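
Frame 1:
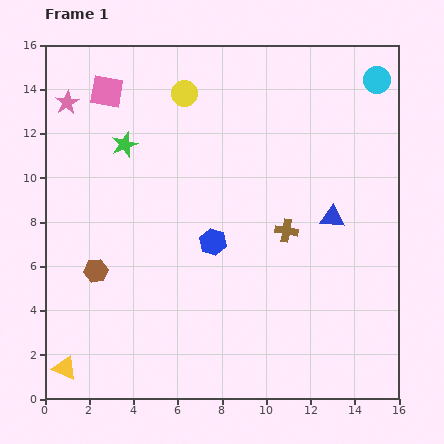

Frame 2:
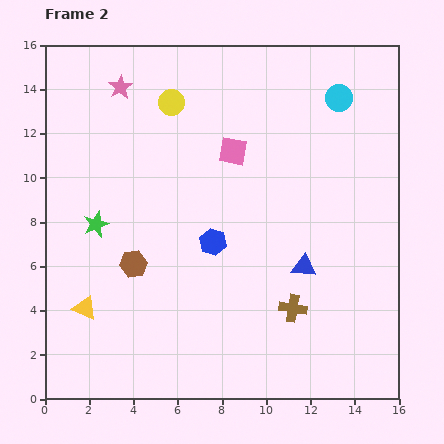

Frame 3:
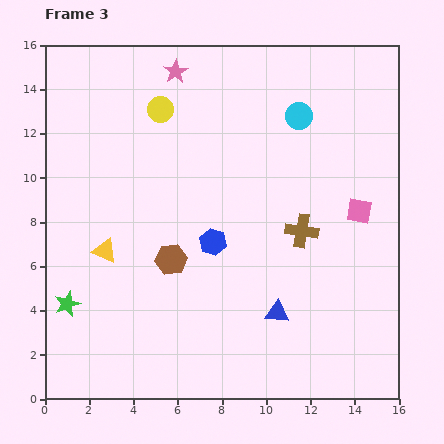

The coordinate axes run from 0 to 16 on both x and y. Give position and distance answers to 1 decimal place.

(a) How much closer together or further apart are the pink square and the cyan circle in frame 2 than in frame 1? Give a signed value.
-6.8

Distance in frame 1: 12.2. Distance in frame 2: 5.4.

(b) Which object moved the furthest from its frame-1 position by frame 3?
the pink square

(moved 12.6; next 7.7)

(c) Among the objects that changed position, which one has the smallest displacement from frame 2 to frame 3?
the yellow circle

(moved 0.6)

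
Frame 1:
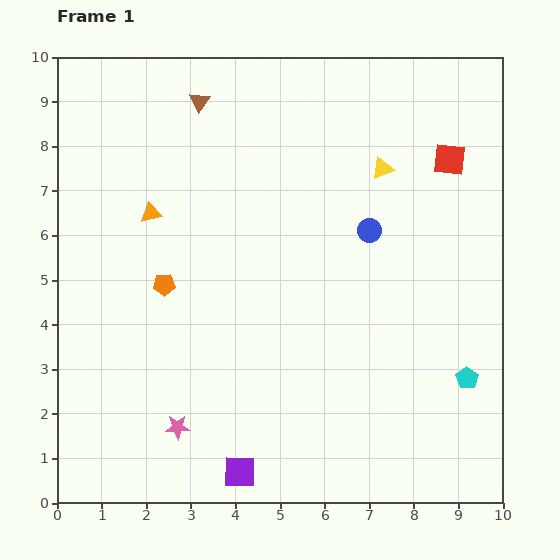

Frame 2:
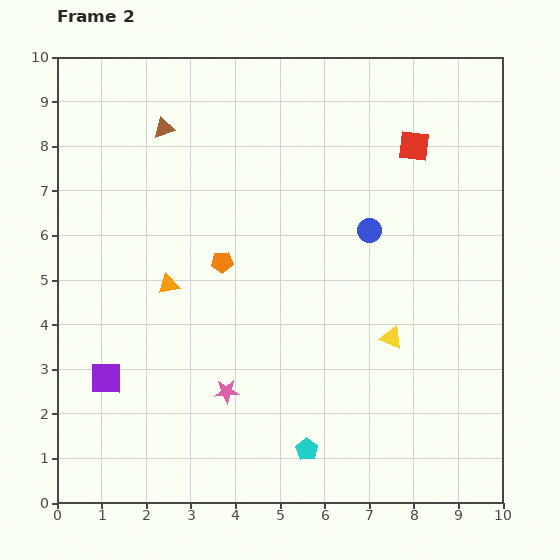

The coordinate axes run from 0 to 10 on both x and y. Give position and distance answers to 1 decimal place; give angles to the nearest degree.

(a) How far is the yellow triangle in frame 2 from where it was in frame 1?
3.8

The yellow triangle moved from (7.3, 7.5) to (7.5, 3.7), a distance of √(0.2² + 3.8²) ≈ 3.8.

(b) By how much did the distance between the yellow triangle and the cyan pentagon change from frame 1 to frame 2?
-2.0

Distance in frame 1: 5.1. Distance in frame 2: 3.1.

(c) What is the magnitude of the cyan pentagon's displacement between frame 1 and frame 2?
3.9

The cyan pentagon moved from (9.2, 2.8) to (5.6, 1.2), a distance of √(3.6² + 1.6²) ≈ 3.9.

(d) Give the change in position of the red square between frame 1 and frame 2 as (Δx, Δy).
(-0.8, 0.3)

The red square was at (8.8, 7.7) in frame 1 and (8.0, 8.0) in frame 2.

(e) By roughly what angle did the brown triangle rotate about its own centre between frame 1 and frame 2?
38° clockwise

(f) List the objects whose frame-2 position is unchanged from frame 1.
the blue circle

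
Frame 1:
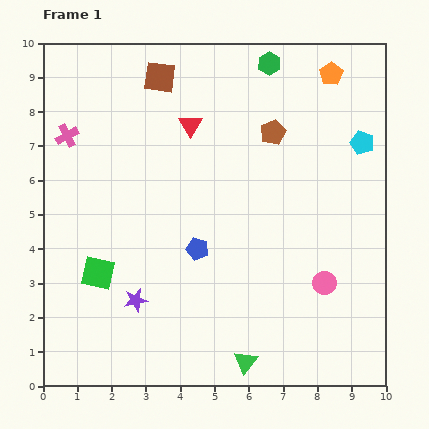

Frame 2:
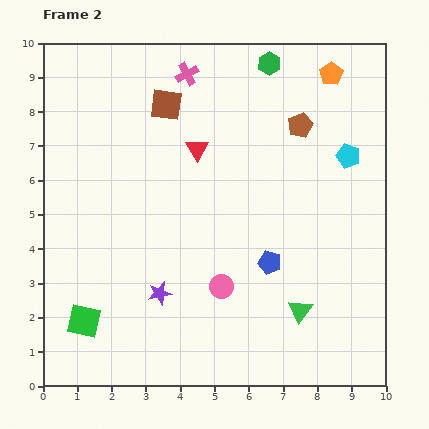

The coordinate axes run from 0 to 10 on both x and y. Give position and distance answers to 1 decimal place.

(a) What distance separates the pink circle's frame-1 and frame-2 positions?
3.0

The pink circle moved from (8.2, 3.0) to (5.2, 2.9), a distance of √(3.0² + 0.1²) ≈ 3.0.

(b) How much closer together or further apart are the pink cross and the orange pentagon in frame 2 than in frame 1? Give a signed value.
-3.7

Distance in frame 1: 7.9. Distance in frame 2: 4.2.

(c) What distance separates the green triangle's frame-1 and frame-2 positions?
2.2

The green triangle moved from (5.9, 0.7) to (7.5, 2.2), a distance of √(1.6² + 1.5²) ≈ 2.2.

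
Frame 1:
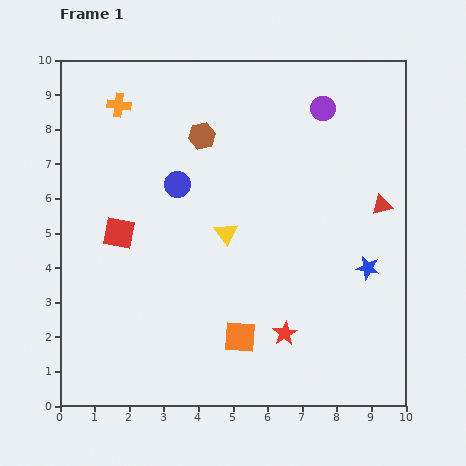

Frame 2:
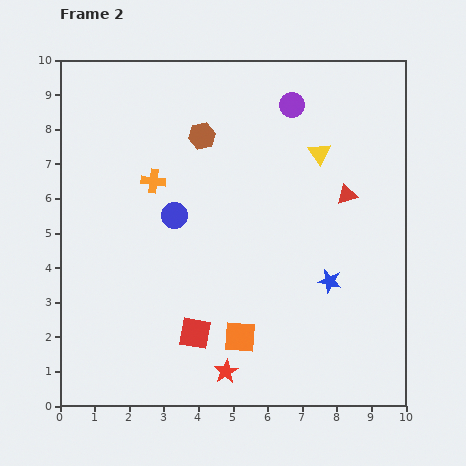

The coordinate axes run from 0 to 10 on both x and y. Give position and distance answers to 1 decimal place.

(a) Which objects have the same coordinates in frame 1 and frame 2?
the orange square, the brown hexagon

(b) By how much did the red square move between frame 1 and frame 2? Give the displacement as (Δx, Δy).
(2.2, -2.9)

The red square was at (1.7, 5.0) in frame 1 and (3.9, 2.1) in frame 2.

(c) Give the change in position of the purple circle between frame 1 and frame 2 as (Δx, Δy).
(-0.9, 0.1)

The purple circle was at (7.6, 8.6) in frame 1 and (6.7, 8.7) in frame 2.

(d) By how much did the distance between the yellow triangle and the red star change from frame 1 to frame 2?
+3.5

Distance in frame 1: 3.4. Distance in frame 2: 6.9.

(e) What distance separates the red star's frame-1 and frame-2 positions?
2.0

The red star moved from (6.5, 2.1) to (4.8, 1.0), a distance of √(1.7² + 1.1²) ≈ 2.0.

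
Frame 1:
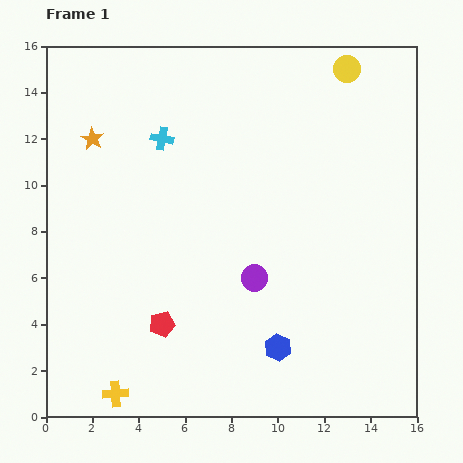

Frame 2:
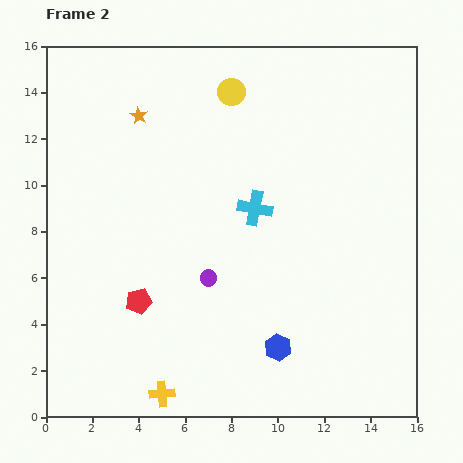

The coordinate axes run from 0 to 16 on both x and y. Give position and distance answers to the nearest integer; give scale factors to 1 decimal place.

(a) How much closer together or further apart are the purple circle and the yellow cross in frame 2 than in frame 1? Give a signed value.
-3

Distance in frame 1: 8. Distance in frame 2: 5.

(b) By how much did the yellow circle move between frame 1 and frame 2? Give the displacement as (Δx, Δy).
(-5, -1)

The yellow circle was at (13, 15) in frame 1 and (8, 14) in frame 2.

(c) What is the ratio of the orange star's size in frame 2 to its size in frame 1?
0.8×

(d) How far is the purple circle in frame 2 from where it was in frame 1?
2

The purple circle moved from (9, 6) to (7, 6), a distance of √(2² + 0²) ≈ 2.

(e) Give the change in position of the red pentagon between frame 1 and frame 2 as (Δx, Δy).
(-1, 1)

The red pentagon was at (5, 4) in frame 1 and (4, 5) in frame 2.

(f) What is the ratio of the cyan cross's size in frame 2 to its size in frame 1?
1.5×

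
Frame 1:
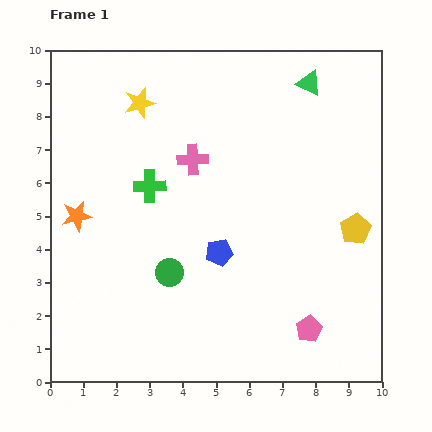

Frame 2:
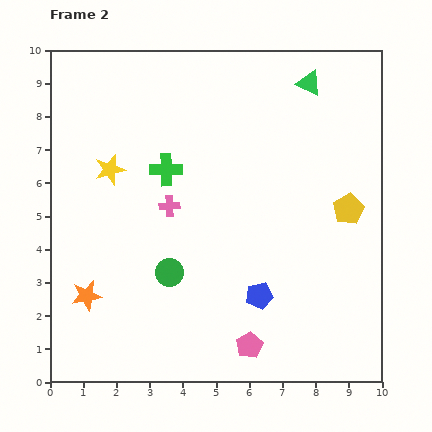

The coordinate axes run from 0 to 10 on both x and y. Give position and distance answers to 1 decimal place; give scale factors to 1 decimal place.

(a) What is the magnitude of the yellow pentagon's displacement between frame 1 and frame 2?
0.6

The yellow pentagon moved from (9.2, 4.6) to (9.0, 5.2), a distance of √(0.2² + 0.6²) ≈ 0.6.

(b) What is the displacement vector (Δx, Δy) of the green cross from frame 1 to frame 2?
(0.5, 0.5)

The green cross was at (3.0, 5.9) in frame 1 and (3.5, 6.4) in frame 2.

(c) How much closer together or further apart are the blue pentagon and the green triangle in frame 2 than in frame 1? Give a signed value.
+0.8

Distance in frame 1: 5.8. Distance in frame 2: 6.6.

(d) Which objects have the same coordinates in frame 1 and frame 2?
the green triangle, the green circle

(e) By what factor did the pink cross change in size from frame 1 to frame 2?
0.7×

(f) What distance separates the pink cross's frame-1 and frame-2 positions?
1.6

The pink cross moved from (4.3, 6.7) to (3.6, 5.3), a distance of √(0.7² + 1.4²) ≈ 1.6.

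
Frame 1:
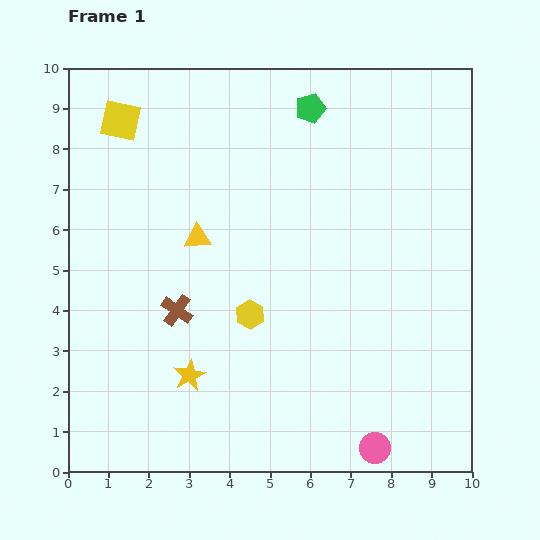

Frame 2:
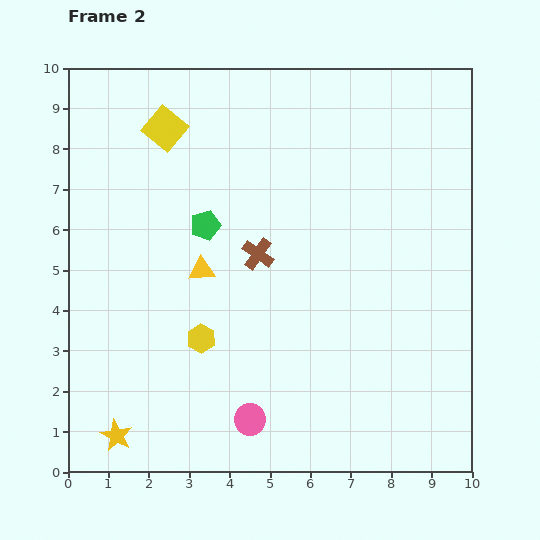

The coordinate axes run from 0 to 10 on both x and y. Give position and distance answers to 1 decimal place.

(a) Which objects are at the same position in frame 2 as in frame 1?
none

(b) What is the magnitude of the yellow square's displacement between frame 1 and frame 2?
1.1

The yellow square moved from (1.3, 8.7) to (2.4, 8.5), a distance of √(1.1² + 0.2²) ≈ 1.1.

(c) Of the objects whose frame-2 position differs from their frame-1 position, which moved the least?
the yellow triangle

(moved 0.8)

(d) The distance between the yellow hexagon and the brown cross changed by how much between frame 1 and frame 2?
+0.7

Distance in frame 1: 1.8. Distance in frame 2: 2.5.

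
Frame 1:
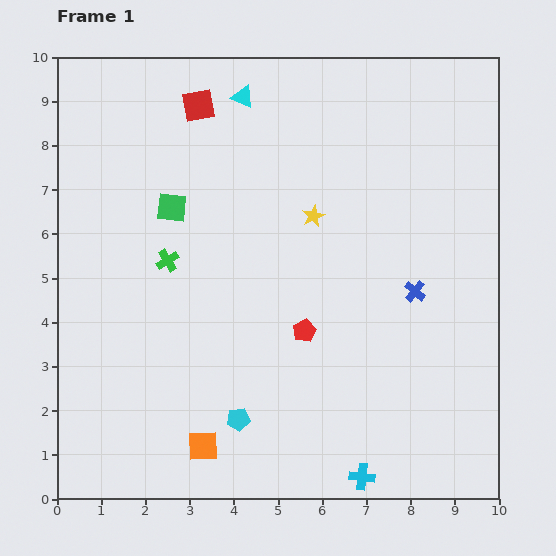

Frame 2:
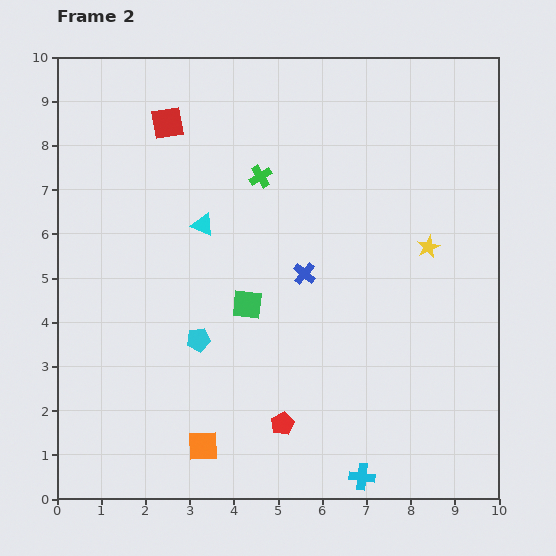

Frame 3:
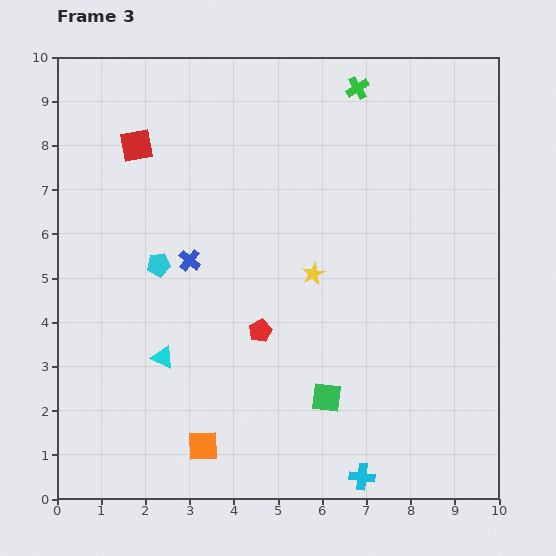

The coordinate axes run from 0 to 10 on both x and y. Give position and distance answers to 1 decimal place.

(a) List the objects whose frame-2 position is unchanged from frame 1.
the orange square, the cyan cross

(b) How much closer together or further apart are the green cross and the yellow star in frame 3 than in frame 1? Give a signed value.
+0.9

Distance in frame 1: 3.4. Distance in frame 3: 4.3.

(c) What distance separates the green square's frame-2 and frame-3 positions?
2.8

The green square moved from (4.3, 4.4) to (6.1, 2.3), a distance of √(1.8² + 2.1²) ≈ 2.8.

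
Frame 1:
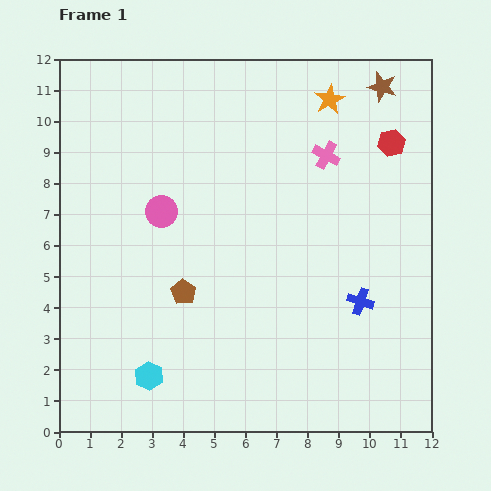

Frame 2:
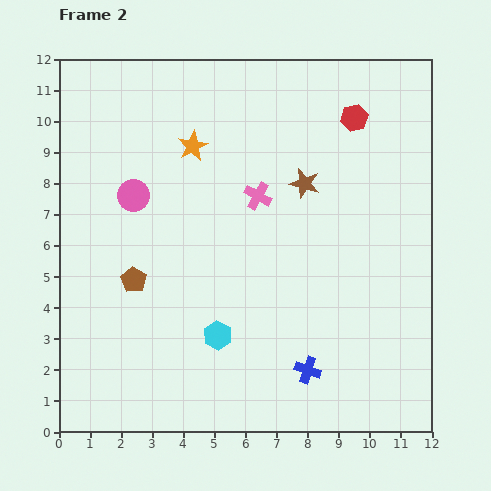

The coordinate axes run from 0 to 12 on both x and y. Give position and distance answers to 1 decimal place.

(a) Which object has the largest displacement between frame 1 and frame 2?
the orange star

(moved 4.6; next 4.0)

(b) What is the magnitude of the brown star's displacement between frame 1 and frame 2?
4.0

The brown star moved from (10.4, 11.1) to (7.9, 8.0), a distance of √(2.5² + 3.1²) ≈ 4.0.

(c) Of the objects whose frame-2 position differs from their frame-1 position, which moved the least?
the pink circle

(moved 1.0)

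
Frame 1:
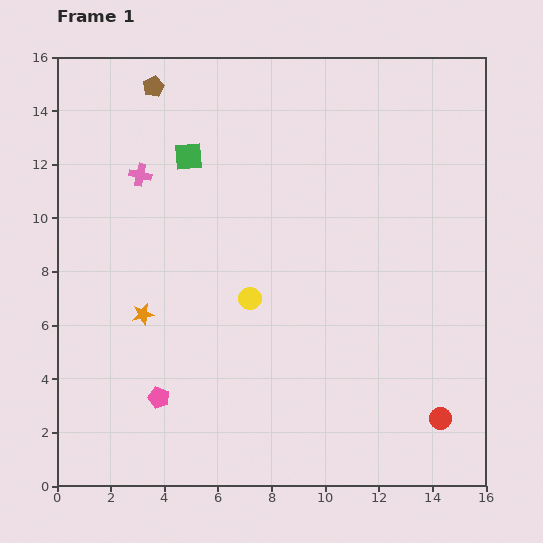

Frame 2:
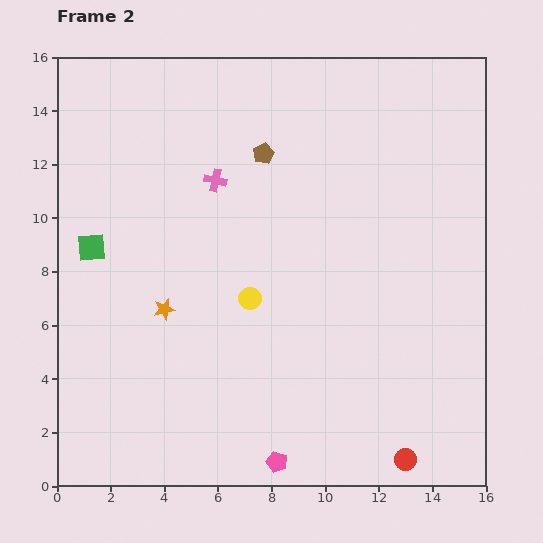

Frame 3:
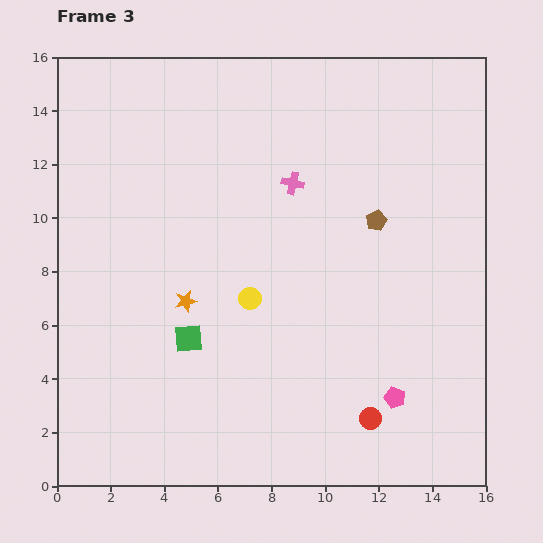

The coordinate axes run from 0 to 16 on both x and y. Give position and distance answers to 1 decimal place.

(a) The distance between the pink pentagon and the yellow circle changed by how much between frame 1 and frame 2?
+1.2

Distance in frame 1: 5.0. Distance in frame 2: 6.2.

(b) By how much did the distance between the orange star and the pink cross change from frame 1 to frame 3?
+0.7

Distance in frame 1: 5.2. Distance in frame 3: 5.9.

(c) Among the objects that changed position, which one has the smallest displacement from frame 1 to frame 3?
the orange star

(moved 1.7)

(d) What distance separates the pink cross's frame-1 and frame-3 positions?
5.7

The pink cross moved from (3.1, 11.6) to (8.8, 11.3), a distance of √(5.7² + 0.3²) ≈ 5.7.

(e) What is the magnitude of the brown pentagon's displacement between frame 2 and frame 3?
4.9

The brown pentagon moved from (7.7, 12.4) to (11.9, 9.9), a distance of √(4.2² + 2.5²) ≈ 4.9.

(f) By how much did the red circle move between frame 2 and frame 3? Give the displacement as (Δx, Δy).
(-1.3, 1.5)

The red circle was at (13.0, 1.0) in frame 2 and (11.7, 2.5) in frame 3.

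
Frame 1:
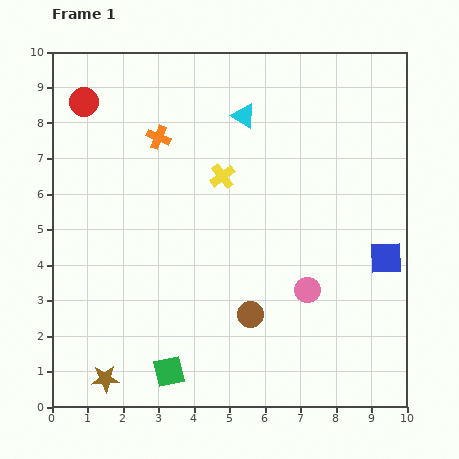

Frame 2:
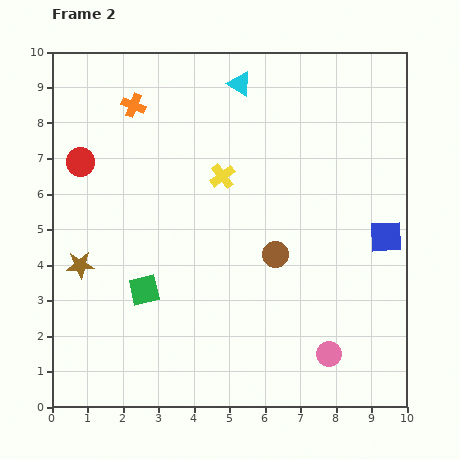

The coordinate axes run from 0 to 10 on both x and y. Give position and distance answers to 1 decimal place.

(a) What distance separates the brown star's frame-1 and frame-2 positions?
3.3

The brown star moved from (1.5, 0.8) to (0.8, 4.0), a distance of √(0.7² + 3.2²) ≈ 3.3.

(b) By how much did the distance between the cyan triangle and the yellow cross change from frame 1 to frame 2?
+0.8

Distance in frame 1: 1.8. Distance in frame 2: 2.6.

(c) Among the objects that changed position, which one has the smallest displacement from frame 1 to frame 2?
the blue square

(moved 0.6)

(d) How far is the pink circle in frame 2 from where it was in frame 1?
1.9

The pink circle moved from (7.2, 3.3) to (7.8, 1.5), a distance of √(0.6² + 1.8²) ≈ 1.9.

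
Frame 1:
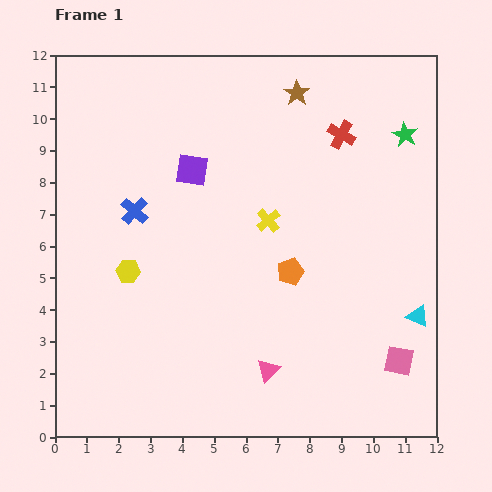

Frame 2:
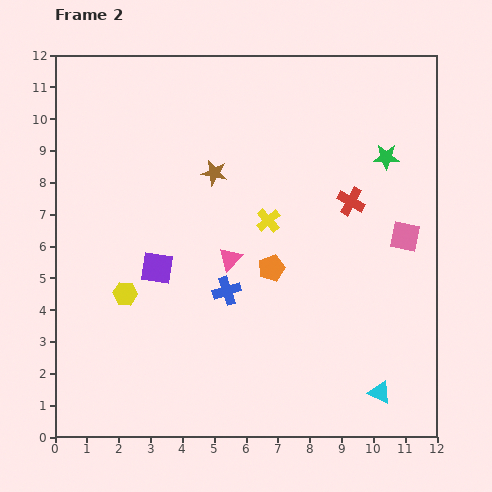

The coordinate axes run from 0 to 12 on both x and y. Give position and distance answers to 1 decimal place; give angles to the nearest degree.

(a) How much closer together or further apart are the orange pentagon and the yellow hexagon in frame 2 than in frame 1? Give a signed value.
-0.4

Distance in frame 1: 5.1. Distance in frame 2: 4.7.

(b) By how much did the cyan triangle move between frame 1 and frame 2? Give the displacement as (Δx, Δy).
(-1.2, -2.4)

The cyan triangle was at (11.4, 3.8) in frame 1 and (10.2, 1.4) in frame 2.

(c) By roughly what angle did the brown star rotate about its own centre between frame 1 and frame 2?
25° counter-clockwise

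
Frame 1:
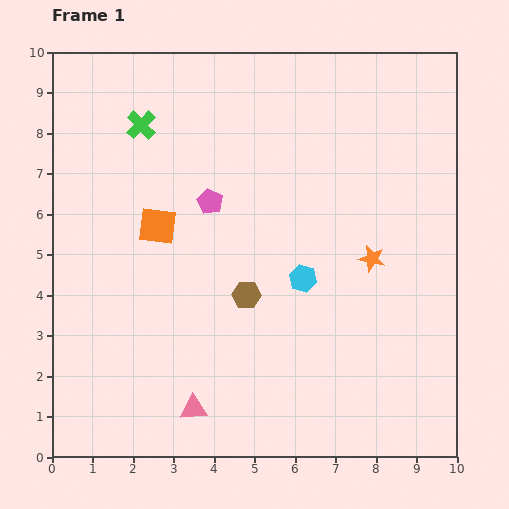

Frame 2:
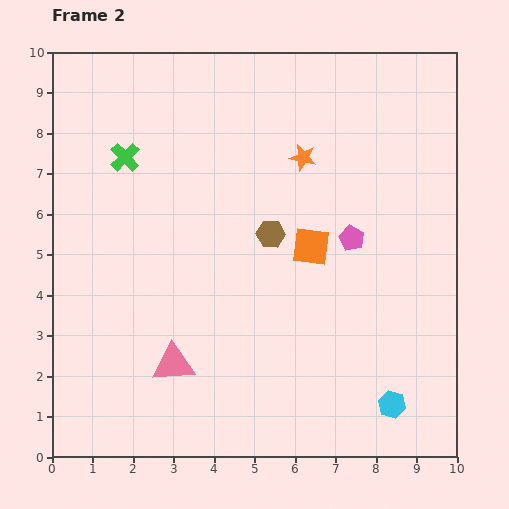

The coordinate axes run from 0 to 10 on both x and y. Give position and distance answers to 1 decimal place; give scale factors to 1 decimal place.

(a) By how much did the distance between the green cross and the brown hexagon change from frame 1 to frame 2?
-0.8

Distance in frame 1: 4.9. Distance in frame 2: 4.1.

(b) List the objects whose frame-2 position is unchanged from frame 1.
none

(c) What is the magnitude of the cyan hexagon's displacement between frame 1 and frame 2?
3.8

The cyan hexagon moved from (6.2, 4.4) to (8.4, 1.3), a distance of √(2.2² + 3.1²) ≈ 3.8.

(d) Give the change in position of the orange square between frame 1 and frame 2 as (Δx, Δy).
(3.8, -0.5)

The orange square was at (2.6, 5.7) in frame 1 and (6.4, 5.2) in frame 2.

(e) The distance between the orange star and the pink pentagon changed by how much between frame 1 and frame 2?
-1.9

Distance in frame 1: 4.2. Distance in frame 2: 2.3.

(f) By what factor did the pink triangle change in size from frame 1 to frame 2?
1.6×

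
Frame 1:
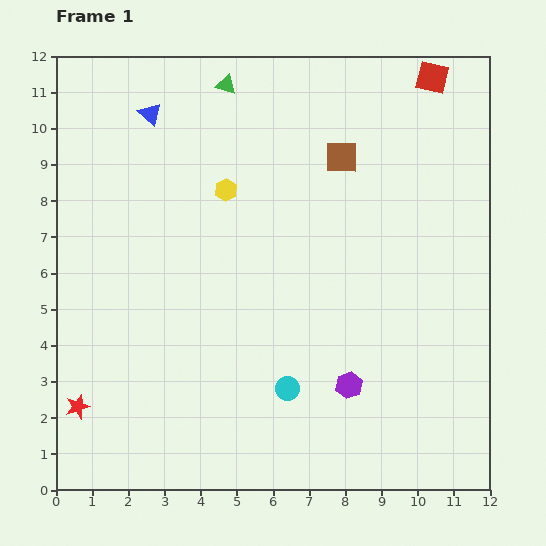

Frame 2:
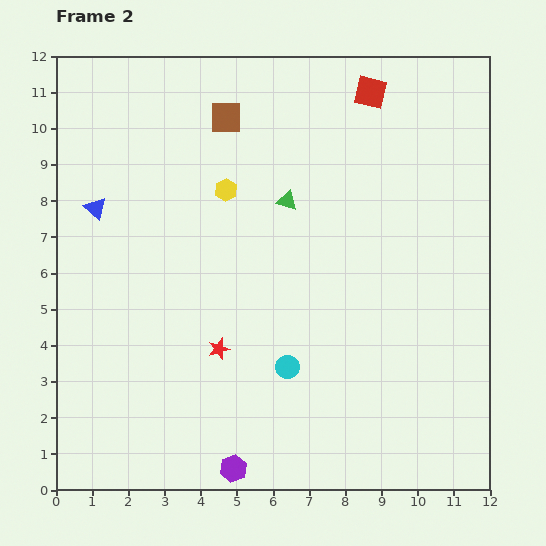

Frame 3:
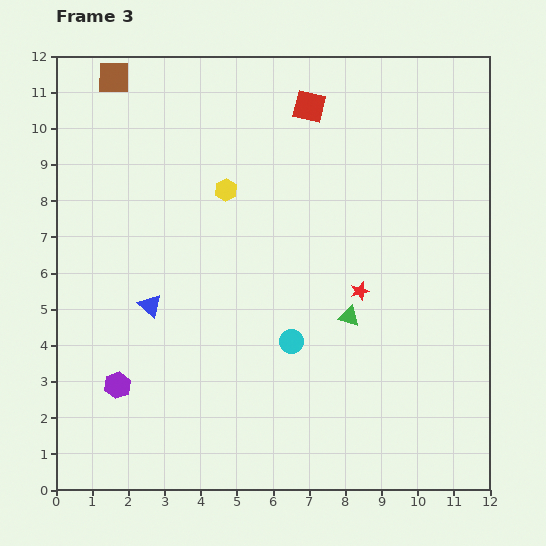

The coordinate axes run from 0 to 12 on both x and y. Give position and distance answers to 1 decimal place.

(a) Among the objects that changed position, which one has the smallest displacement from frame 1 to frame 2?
the cyan circle

(moved 0.6)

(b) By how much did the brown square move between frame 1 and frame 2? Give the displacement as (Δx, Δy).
(-3.2, 1.1)

The brown square was at (7.9, 9.2) in frame 1 and (4.7, 10.3) in frame 2.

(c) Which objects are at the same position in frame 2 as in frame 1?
the yellow hexagon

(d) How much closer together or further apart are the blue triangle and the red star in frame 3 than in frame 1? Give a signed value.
-2.5

Distance in frame 1: 8.3. Distance in frame 3: 5.8.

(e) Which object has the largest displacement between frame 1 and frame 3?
the red star

(moved 8.4; next 7.2)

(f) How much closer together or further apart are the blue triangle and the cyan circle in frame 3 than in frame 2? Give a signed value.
-2.9

Distance in frame 2: 6.9. Distance in frame 3: 4.0.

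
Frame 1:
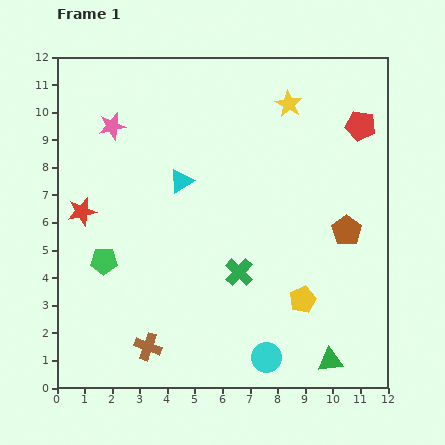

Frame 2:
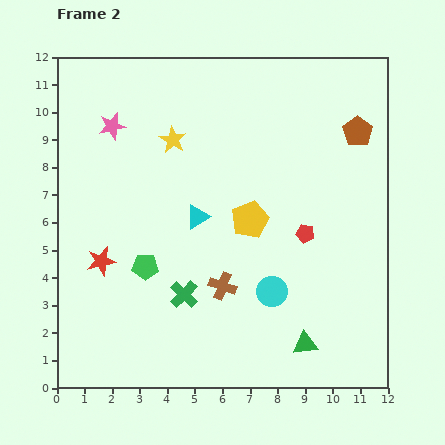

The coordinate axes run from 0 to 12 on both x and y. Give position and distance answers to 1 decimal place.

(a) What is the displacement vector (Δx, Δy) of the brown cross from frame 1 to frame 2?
(2.7, 2.2)

The brown cross was at (3.3, 1.5) in frame 1 and (6.0, 3.7) in frame 2.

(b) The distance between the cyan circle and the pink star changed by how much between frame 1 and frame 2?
-1.8

Distance in frame 1: 10.1. Distance in frame 2: 8.3.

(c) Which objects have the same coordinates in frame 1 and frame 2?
the pink star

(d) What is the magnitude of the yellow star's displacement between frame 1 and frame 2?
4.4

The yellow star moved from (8.4, 10.3) to (4.2, 9.0), a distance of √(4.2² + 1.3²) ≈ 4.4.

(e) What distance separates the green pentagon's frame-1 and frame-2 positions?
1.5

The green pentagon moved from (1.7, 4.6) to (3.2, 4.4), a distance of √(1.5² + 0.2²) ≈ 1.5.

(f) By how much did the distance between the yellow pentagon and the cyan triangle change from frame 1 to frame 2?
-4.3

Distance in frame 1: 6.2. Distance in frame 2: 1.9.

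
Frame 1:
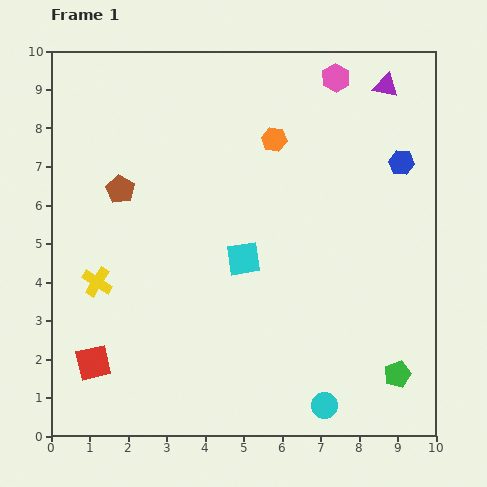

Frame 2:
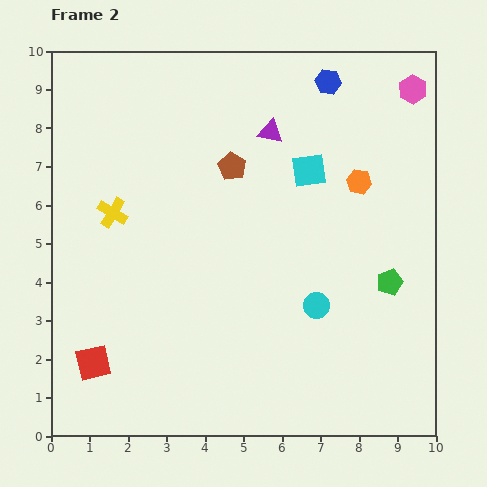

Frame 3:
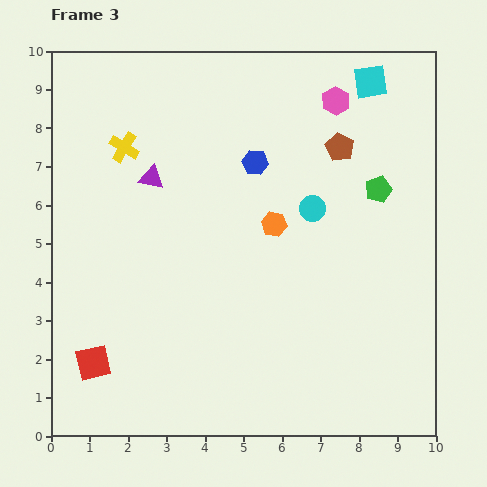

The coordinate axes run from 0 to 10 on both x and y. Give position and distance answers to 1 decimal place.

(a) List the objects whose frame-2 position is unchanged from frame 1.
the red square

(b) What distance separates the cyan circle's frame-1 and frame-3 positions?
5.1

The cyan circle moved from (7.1, 0.8) to (6.8, 5.9), a distance of √(0.3² + 5.1²) ≈ 5.1.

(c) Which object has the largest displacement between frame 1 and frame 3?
the purple triangle

(moved 6.6; next 5.8)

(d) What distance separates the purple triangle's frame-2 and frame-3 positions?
3.3

The purple triangle moved from (5.7, 7.9) to (2.6, 6.7), a distance of √(3.1² + 1.2²) ≈ 3.3.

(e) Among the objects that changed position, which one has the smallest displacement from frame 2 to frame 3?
the yellow cross

(moved 1.7)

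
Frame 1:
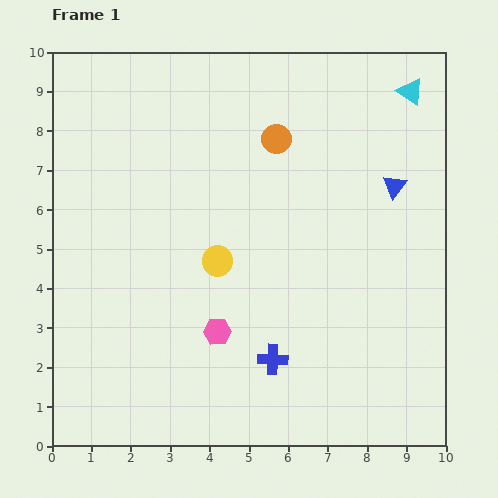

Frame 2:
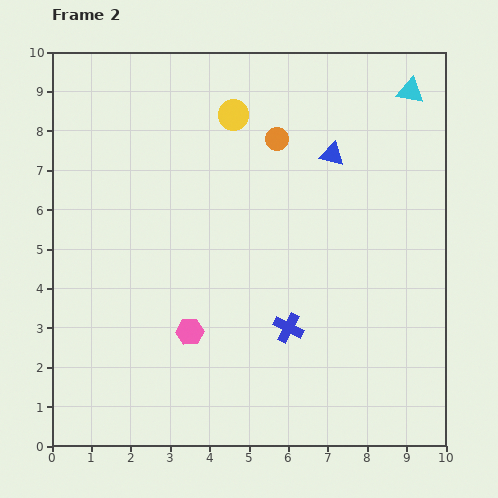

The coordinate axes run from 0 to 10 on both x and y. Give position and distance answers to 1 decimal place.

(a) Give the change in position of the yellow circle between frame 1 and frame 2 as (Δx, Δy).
(0.4, 3.7)

The yellow circle was at (4.2, 4.7) in frame 1 and (4.6, 8.4) in frame 2.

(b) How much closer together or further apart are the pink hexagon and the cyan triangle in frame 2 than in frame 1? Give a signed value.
+0.5

Distance in frame 1: 7.8. Distance in frame 2: 8.3.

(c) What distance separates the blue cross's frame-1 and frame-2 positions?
0.9

The blue cross moved from (5.6, 2.2) to (6.0, 3.0), a distance of √(0.4² + 0.8²) ≈ 0.9.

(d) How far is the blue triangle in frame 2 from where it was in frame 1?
1.8

The blue triangle moved from (8.7, 6.6) to (7.1, 7.4), a distance of √(1.6² + 0.8²) ≈ 1.8.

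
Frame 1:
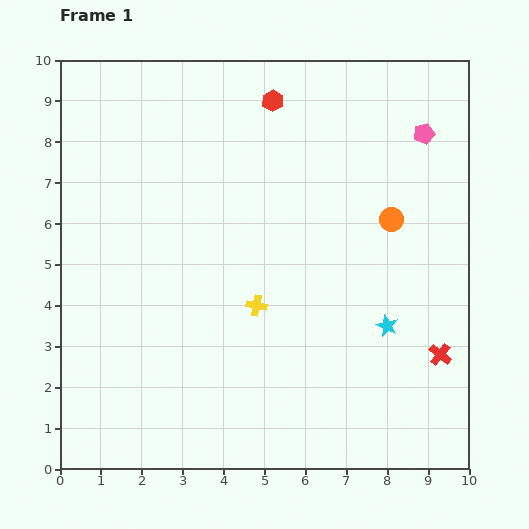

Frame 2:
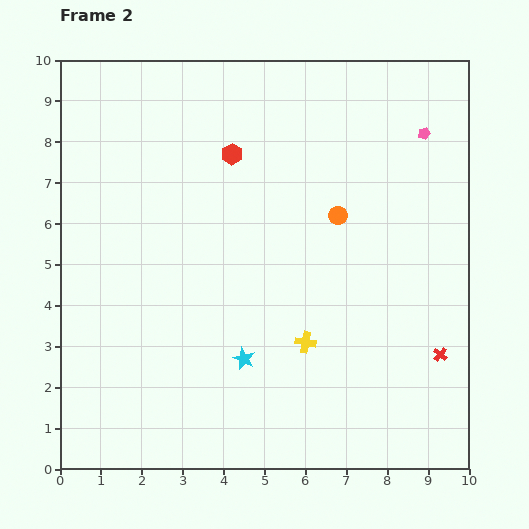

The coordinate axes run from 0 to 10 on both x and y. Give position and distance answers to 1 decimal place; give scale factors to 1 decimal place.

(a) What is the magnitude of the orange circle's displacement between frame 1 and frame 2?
1.3

The orange circle moved from (8.1, 6.1) to (6.8, 6.2), a distance of √(1.3² + 0.1²) ≈ 1.3.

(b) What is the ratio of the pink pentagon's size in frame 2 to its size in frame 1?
0.6×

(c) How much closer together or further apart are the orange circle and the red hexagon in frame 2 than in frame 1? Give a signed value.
-1.1

Distance in frame 1: 4.1. Distance in frame 2: 3.0.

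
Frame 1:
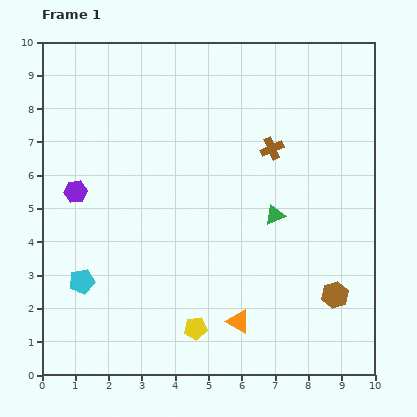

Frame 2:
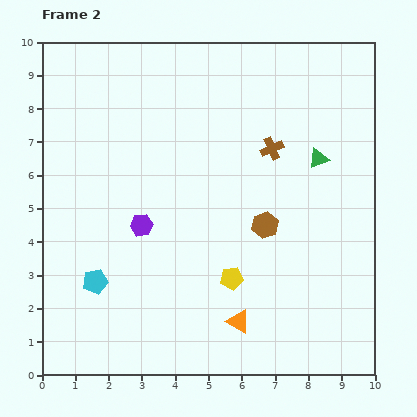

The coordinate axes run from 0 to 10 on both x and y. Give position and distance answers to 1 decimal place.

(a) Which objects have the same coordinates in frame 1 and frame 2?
the brown cross, the orange triangle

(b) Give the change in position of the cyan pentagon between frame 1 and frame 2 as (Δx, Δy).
(0.4, 0.0)

The cyan pentagon was at (1.2, 2.8) in frame 1 and (1.6, 2.8) in frame 2.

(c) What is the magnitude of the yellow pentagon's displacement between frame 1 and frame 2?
1.9

The yellow pentagon moved from (4.6, 1.4) to (5.7, 2.9), a distance of √(1.1² + 1.5²) ≈ 1.9.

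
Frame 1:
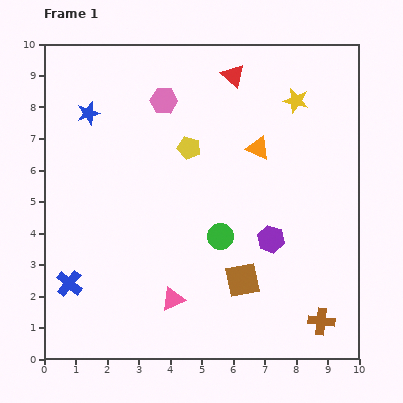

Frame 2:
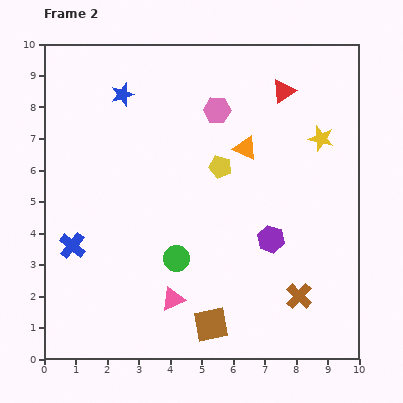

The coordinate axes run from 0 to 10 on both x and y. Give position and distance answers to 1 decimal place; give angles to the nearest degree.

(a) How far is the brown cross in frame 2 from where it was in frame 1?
1.1

The brown cross moved from (8.8, 1.2) to (8.1, 2.0), a distance of √(0.7² + 0.8²) ≈ 1.1.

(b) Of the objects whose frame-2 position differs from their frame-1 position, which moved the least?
the orange triangle

(moved 0.4)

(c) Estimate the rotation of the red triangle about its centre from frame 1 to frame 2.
43° clockwise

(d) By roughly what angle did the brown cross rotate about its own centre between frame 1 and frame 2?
37° clockwise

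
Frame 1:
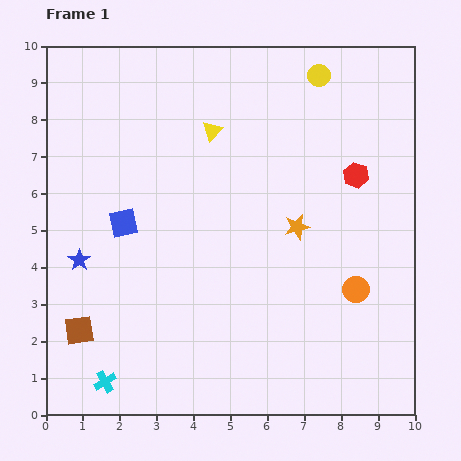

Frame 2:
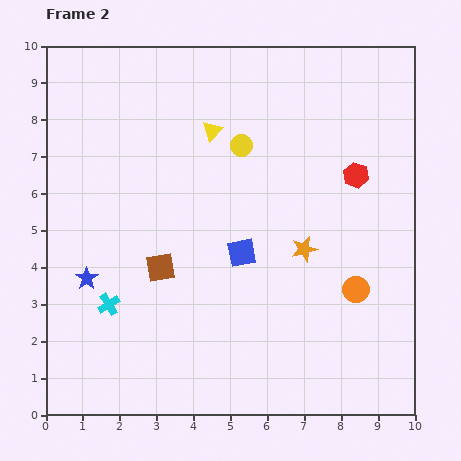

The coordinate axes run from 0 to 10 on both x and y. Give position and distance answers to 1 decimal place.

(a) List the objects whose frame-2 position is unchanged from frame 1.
the yellow triangle, the orange circle, the red hexagon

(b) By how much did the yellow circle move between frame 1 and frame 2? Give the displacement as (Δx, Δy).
(-2.1, -1.9)

The yellow circle was at (7.4, 9.2) in frame 1 and (5.3, 7.3) in frame 2.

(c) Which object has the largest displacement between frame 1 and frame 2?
the blue square

(moved 3.3; next 2.8)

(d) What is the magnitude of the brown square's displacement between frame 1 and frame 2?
2.8

The brown square moved from (0.9, 2.3) to (3.1, 4.0), a distance of √(2.2² + 1.7²) ≈ 2.8.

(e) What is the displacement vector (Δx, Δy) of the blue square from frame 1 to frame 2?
(3.2, -0.8)

The blue square was at (2.1, 5.2) in frame 1 and (5.3, 4.4) in frame 2.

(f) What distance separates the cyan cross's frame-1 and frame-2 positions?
2.1

The cyan cross moved from (1.6, 0.9) to (1.7, 3.0), a distance of √(0.1² + 2.1²) ≈ 2.1.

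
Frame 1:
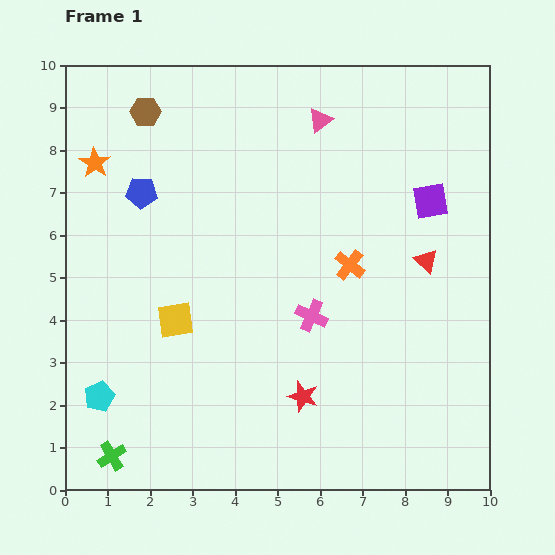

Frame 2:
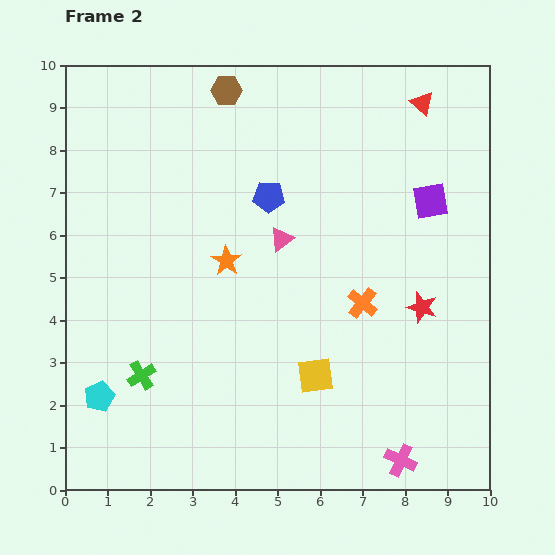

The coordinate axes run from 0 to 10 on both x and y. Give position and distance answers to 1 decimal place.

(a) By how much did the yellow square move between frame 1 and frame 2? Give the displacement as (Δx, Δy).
(3.3, -1.3)

The yellow square was at (2.6, 4.0) in frame 1 and (5.9, 2.7) in frame 2.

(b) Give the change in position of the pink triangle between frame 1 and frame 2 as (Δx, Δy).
(-0.9, -2.8)

The pink triangle was at (6.0, 8.7) in frame 1 and (5.1, 5.9) in frame 2.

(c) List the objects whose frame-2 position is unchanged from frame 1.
the purple square, the cyan pentagon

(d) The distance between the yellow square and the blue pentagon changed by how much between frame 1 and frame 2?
+1.2

Distance in frame 1: 3.1. Distance in frame 2: 4.3.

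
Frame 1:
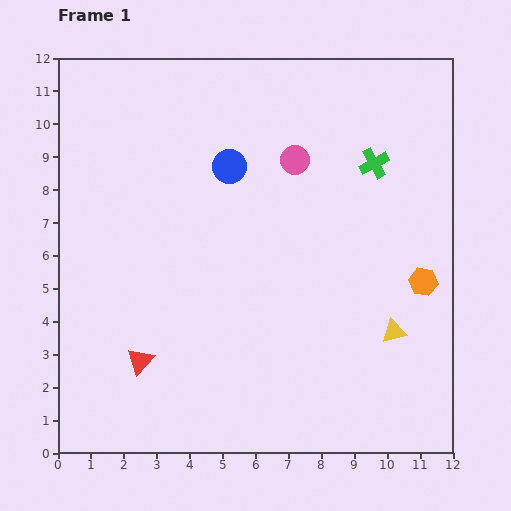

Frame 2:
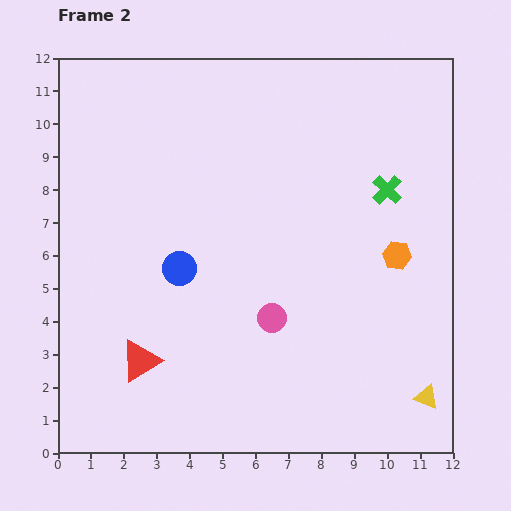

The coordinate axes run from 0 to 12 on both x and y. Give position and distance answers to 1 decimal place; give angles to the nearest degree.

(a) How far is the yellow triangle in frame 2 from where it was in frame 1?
2.2

The yellow triangle moved from (10.2, 3.7) to (11.2, 1.7), a distance of √(1.0² + 2.0²) ≈ 2.2.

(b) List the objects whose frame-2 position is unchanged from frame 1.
the red triangle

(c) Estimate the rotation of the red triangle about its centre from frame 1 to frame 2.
18° clockwise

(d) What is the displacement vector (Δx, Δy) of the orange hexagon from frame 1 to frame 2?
(-0.8, 0.8)

The orange hexagon was at (11.1, 5.2) in frame 1 and (10.3, 6.0) in frame 2.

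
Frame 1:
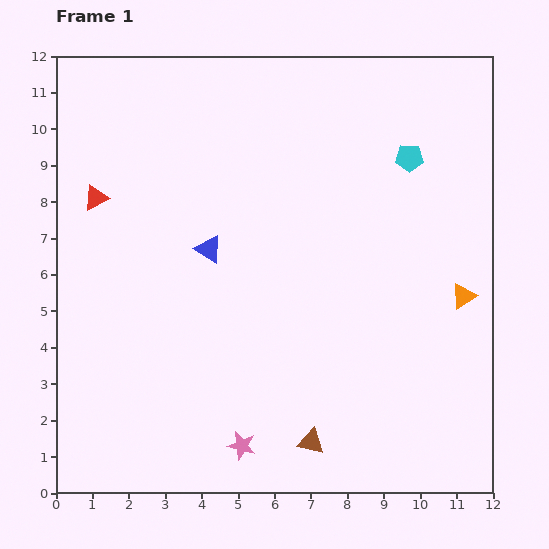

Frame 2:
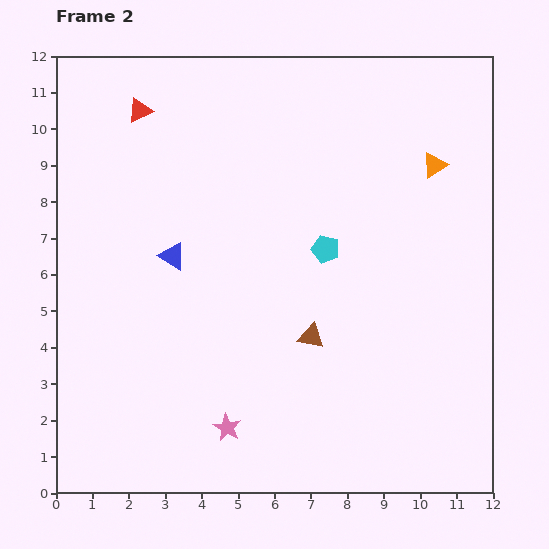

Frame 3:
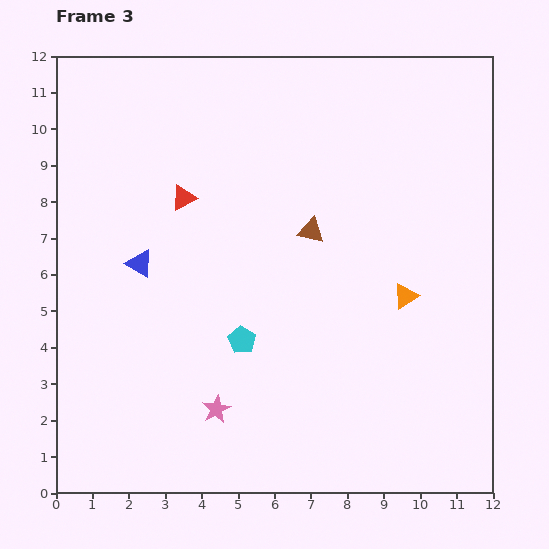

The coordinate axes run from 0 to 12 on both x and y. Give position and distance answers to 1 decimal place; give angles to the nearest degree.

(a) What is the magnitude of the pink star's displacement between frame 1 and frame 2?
0.6

The pink star moved from (5.1, 1.3) to (4.7, 1.8), a distance of √(0.4² + 0.5²) ≈ 0.6.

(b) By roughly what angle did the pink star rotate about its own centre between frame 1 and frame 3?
30° clockwise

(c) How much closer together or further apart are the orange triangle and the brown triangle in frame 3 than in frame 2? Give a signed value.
-2.6

Distance in frame 2: 5.8. Distance in frame 3: 3.2.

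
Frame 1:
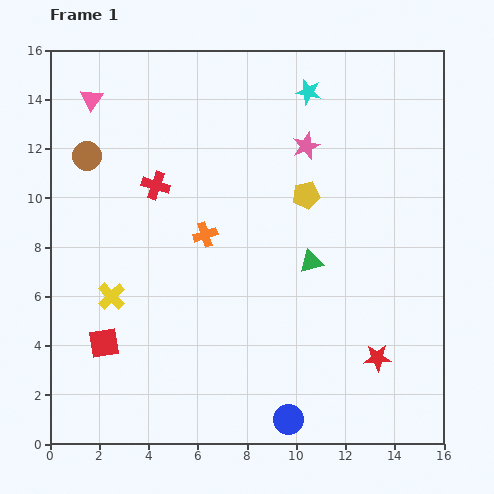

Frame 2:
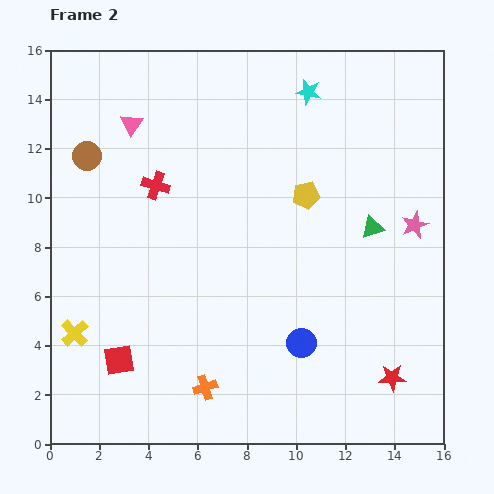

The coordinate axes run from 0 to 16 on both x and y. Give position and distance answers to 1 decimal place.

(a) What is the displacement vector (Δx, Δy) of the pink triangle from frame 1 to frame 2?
(1.6, -1.0)

The pink triangle was at (1.7, 14.0) in frame 1 and (3.3, 13.0) in frame 2.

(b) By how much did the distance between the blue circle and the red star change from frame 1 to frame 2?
-0.4

Distance in frame 1: 4.4. Distance in frame 2: 4.0.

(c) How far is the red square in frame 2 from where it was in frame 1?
0.9

The red square moved from (2.2, 4.1) to (2.8, 3.4), a distance of √(0.6² + 0.7²) ≈ 0.9.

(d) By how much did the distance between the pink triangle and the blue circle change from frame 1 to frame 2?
-4.0

Distance in frame 1: 15.3. Distance in frame 2: 11.3.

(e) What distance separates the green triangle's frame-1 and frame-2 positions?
2.9

The green triangle moved from (10.6, 7.4) to (13.1, 8.8), a distance of √(2.5² + 1.4²) ≈ 2.9.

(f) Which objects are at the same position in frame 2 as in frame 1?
the yellow pentagon, the cyan star, the brown circle, the red cross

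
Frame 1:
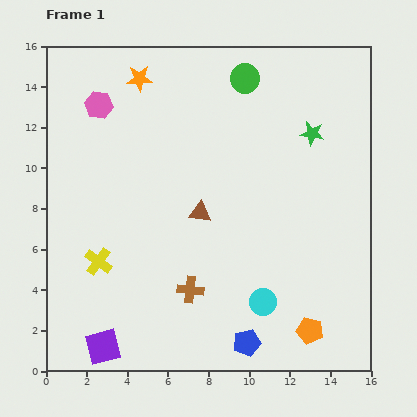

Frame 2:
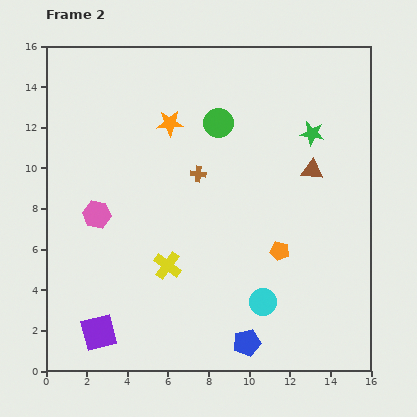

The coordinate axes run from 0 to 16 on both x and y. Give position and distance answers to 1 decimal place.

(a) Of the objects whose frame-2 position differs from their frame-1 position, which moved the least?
the purple square

(moved 0.7)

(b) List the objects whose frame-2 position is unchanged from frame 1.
the green star, the blue pentagon, the cyan circle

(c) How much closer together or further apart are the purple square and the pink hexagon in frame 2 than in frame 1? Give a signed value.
-6.1

Distance in frame 1: 11.9. Distance in frame 2: 5.8.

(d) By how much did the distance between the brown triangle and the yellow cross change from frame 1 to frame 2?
+3.0

Distance in frame 1: 5.5. Distance in frame 2: 8.5.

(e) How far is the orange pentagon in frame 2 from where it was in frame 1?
4.2

The orange pentagon moved from (13.0, 2.0) to (11.5, 5.9), a distance of √(1.5² + 3.9²) ≈ 4.2.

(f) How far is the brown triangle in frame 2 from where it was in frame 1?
5.9

The brown triangle moved from (7.6, 7.8) to (13.1, 9.9), a distance of √(5.5² + 2.1²) ≈ 5.9.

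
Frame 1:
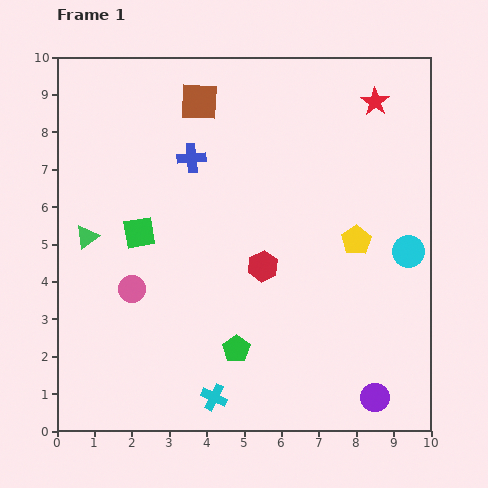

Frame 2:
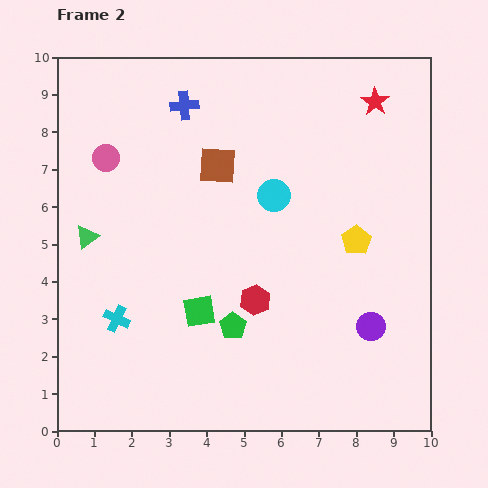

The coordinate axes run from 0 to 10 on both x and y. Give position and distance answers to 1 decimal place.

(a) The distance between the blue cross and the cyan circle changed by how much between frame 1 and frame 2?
-2.9

Distance in frame 1: 6.3. Distance in frame 2: 3.4.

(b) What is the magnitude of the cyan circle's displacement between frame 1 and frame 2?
3.9

The cyan circle moved from (9.4, 4.8) to (5.8, 6.3), a distance of √(3.6² + 1.5²) ≈ 3.9.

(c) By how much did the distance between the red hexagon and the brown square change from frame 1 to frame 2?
-1.0

Distance in frame 1: 4.7. Distance in frame 2: 3.7.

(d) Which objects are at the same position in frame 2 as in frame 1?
the yellow pentagon, the red star, the green triangle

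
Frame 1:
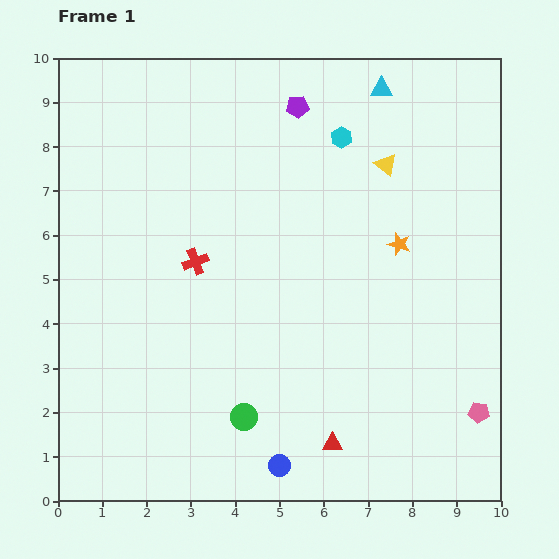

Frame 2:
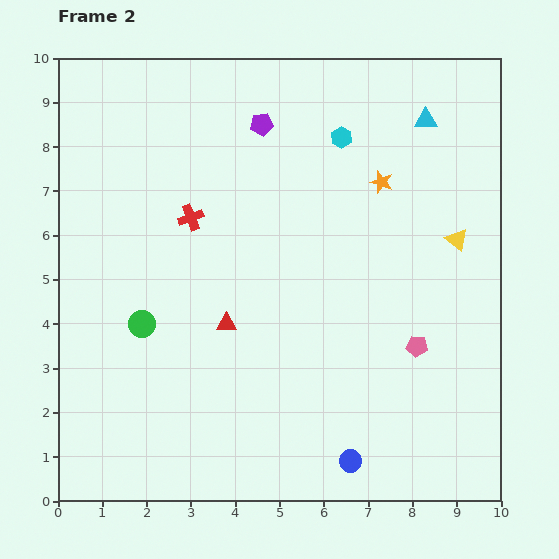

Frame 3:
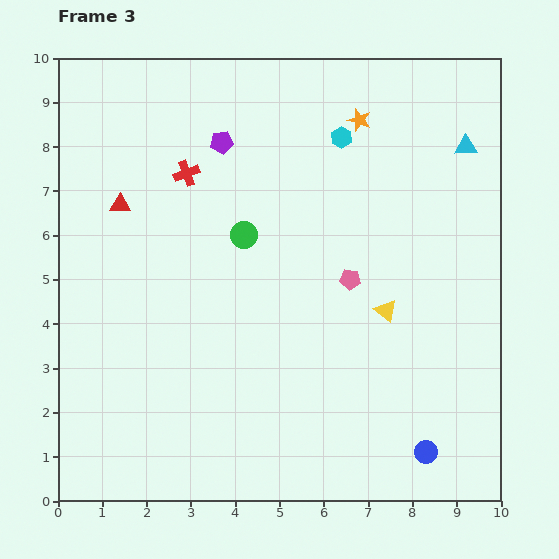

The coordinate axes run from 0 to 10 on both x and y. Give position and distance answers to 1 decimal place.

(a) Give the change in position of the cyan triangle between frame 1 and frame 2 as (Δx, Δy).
(1.0, -0.7)

The cyan triangle was at (7.3, 9.3) in frame 1 and (8.3, 8.6) in frame 2.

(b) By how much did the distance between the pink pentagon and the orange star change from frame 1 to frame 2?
-0.4

Distance in frame 1: 4.2. Distance in frame 2: 3.8.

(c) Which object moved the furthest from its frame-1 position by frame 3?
the red triangle

(moved 7.2; next 4.2)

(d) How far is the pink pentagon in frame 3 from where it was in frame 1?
4.2

The pink pentagon moved from (9.5, 2.0) to (6.6, 5.0), a distance of √(2.9² + 3.0²) ≈ 4.2.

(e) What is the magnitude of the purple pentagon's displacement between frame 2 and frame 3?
1.0

The purple pentagon moved from (4.6, 8.5) to (3.7, 8.1), a distance of √(0.9² + 0.4²) ≈ 1.0.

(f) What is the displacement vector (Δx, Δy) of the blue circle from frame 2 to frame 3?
(1.7, 0.2)

The blue circle was at (6.6, 0.9) in frame 2 and (8.3, 1.1) in frame 3.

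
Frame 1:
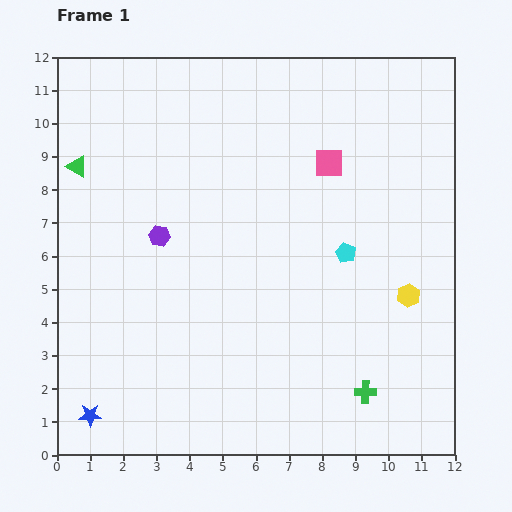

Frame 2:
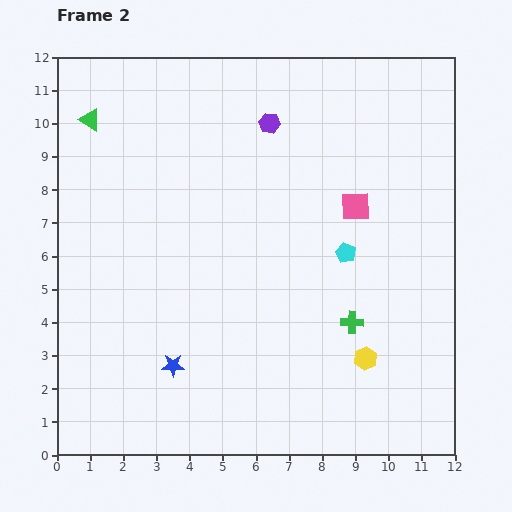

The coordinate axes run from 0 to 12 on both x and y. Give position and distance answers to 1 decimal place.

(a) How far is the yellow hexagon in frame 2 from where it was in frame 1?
2.3

The yellow hexagon moved from (10.6, 4.8) to (9.3, 2.9), a distance of √(1.3² + 1.9²) ≈ 2.3.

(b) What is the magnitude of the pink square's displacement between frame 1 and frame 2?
1.5

The pink square moved from (8.2, 8.8) to (9.0, 7.5), a distance of √(0.8² + 1.3²) ≈ 1.5.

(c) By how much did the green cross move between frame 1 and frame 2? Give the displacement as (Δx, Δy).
(-0.4, 2.1)

The green cross was at (9.3, 1.9) in frame 1 and (8.9, 4.0) in frame 2.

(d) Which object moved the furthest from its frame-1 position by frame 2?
the purple hexagon

(moved 4.7; next 2.9)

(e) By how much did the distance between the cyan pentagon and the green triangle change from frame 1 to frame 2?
+0.2

Distance in frame 1: 8.5. Distance in frame 2: 8.7.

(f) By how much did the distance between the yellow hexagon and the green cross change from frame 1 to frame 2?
-2.0

Distance in frame 1: 3.2. Distance in frame 2: 1.2.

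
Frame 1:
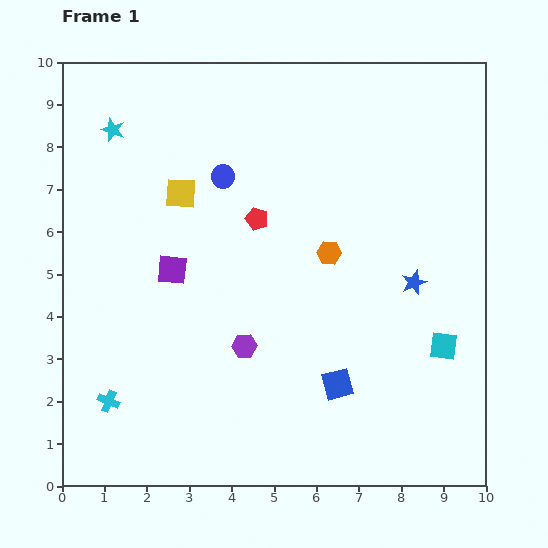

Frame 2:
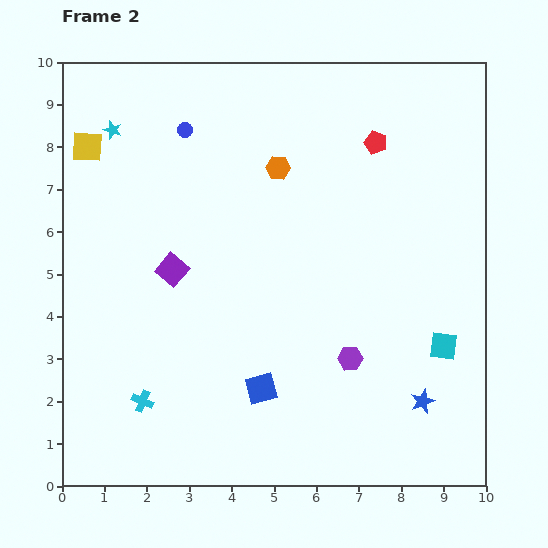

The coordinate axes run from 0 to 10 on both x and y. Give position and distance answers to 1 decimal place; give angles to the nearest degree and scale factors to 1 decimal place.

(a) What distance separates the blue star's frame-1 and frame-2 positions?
2.8

The blue star moved from (8.3, 4.8) to (8.5, 2.0), a distance of √(0.2² + 2.8²) ≈ 2.8.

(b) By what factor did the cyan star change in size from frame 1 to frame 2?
0.8×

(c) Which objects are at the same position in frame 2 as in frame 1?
the cyan star, the purple square, the cyan square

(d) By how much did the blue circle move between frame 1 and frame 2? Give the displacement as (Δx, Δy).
(-0.9, 1.1)

The blue circle was at (3.8, 7.3) in frame 1 and (2.9, 8.4) in frame 2.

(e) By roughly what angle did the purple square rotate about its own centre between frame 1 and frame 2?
34° clockwise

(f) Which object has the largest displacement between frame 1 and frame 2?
the red pentagon

(moved 3.3; next 2.8)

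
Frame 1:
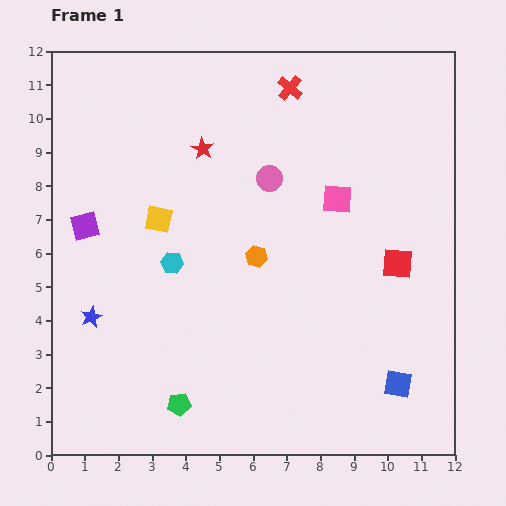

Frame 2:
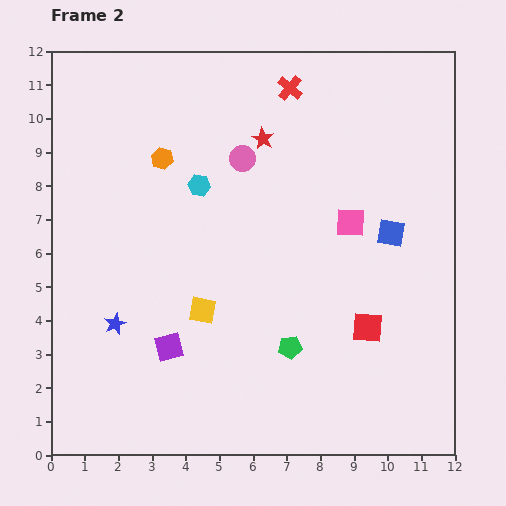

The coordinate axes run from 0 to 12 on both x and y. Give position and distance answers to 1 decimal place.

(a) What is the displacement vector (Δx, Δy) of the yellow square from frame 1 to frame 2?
(1.3, -2.7)

The yellow square was at (3.2, 7.0) in frame 1 and (4.5, 4.3) in frame 2.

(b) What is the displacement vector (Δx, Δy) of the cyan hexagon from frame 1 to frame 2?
(0.8, 2.3)

The cyan hexagon was at (3.6, 5.7) in frame 1 and (4.4, 8.0) in frame 2.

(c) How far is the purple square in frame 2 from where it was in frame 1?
4.4

The purple square moved from (1.0, 6.8) to (3.5, 3.2), a distance of √(2.5² + 3.6²) ≈ 4.4.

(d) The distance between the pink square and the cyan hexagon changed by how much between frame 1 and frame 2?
-0.7

Distance in frame 1: 5.3. Distance in frame 2: 4.6.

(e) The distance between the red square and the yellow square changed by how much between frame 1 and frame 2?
-2.3

Distance in frame 1: 7.2. Distance in frame 2: 4.9.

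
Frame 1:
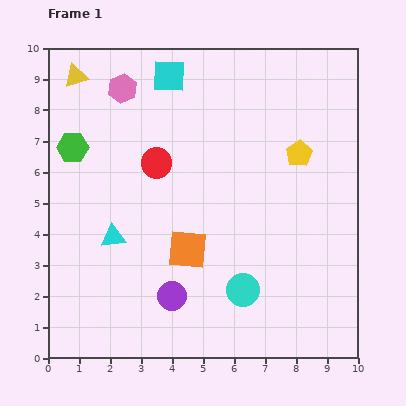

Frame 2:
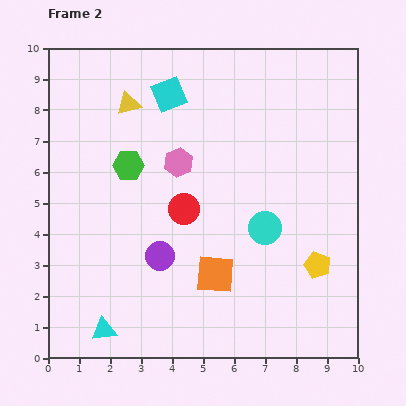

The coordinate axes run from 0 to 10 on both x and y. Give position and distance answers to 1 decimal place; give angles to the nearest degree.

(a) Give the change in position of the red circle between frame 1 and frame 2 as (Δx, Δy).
(0.9, -1.5)

The red circle was at (3.5, 6.3) in frame 1 and (4.4, 4.8) in frame 2.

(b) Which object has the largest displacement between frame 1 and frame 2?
the yellow pentagon

(moved 3.6; next 3.0)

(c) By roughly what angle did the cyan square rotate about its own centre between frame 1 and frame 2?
23° counter-clockwise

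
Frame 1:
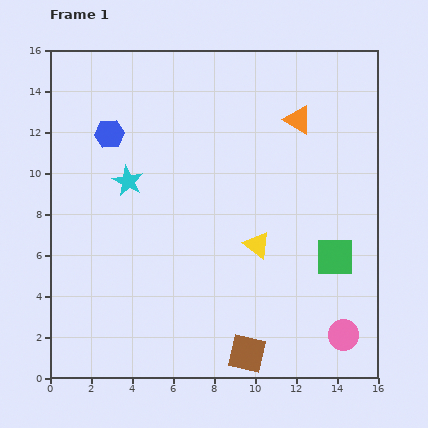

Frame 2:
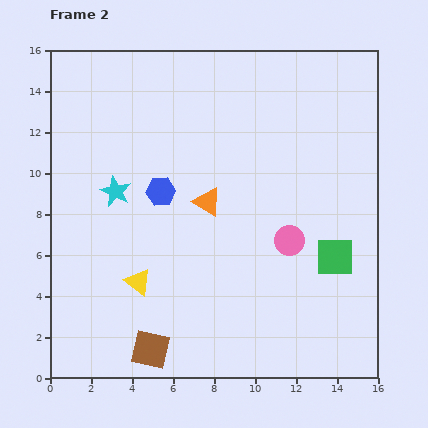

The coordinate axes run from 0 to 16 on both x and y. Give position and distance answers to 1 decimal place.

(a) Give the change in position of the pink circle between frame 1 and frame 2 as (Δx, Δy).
(-2.6, 4.6)

The pink circle was at (14.3, 2.1) in frame 1 and (11.7, 6.7) in frame 2.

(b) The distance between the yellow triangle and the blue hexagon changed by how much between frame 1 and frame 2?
-4.5

Distance in frame 1: 9.0. Distance in frame 2: 4.5.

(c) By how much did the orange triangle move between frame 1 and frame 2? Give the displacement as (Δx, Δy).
(-4.4, -4.0)

The orange triangle was at (12.1, 12.6) in frame 1 and (7.7, 8.6) in frame 2.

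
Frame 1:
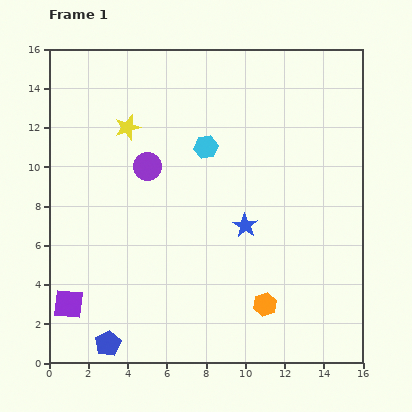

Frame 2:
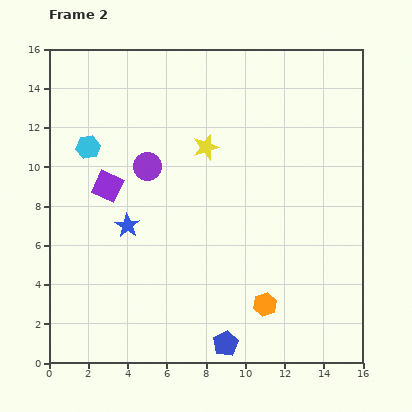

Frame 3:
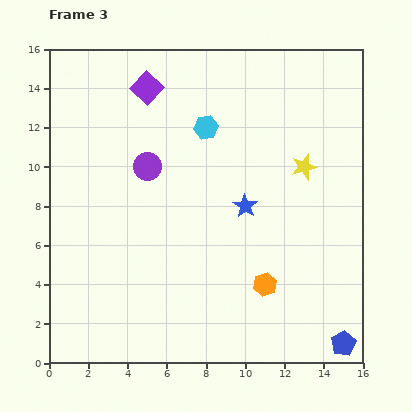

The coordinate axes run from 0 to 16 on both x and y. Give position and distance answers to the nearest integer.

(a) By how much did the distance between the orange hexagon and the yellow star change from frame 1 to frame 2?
-2

Distance in frame 1: 11. Distance in frame 2: 9.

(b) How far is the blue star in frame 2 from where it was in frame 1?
6

The blue star moved from (10, 7) to (4, 7), a distance of √(6² + 0²) ≈ 6.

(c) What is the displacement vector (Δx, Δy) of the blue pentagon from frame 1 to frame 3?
(12, 0)

The blue pentagon was at (3, 1) in frame 1 and (15, 1) in frame 3.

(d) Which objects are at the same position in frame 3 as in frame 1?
the purple circle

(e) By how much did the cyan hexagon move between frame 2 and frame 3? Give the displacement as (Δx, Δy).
(6, 1)

The cyan hexagon was at (2, 11) in frame 2 and (8, 12) in frame 3.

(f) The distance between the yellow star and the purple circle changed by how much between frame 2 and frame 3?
+5

Distance in frame 2: 3. Distance in frame 3: 8.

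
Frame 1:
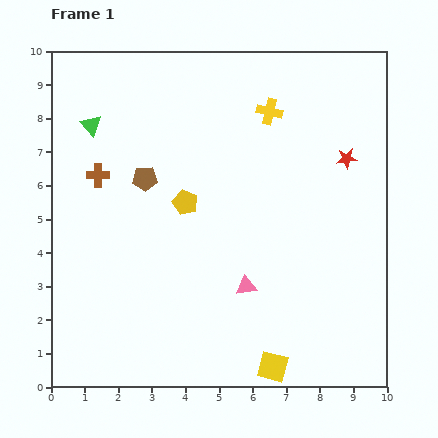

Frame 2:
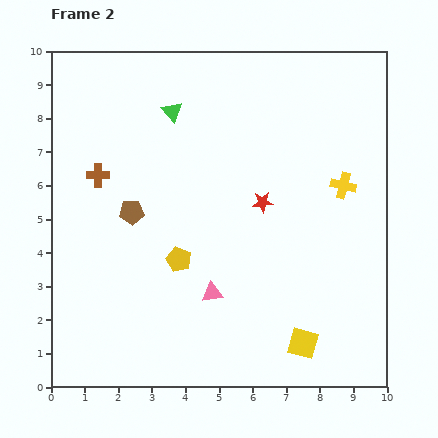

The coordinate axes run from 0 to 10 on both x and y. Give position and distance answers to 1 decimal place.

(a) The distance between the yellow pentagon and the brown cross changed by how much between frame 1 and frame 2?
+0.8

Distance in frame 1: 2.7. Distance in frame 2: 3.5.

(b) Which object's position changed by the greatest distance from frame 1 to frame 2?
the yellow cross

(moved 3.1; next 2.8)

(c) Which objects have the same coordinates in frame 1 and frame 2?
the brown cross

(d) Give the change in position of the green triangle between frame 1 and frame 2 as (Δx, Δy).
(2.4, 0.4)

The green triangle was at (1.2, 7.8) in frame 1 and (3.6, 8.2) in frame 2.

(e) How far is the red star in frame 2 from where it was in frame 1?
2.8

The red star moved from (8.8, 6.8) to (6.3, 5.5), a distance of √(2.5² + 1.3²) ≈ 2.8.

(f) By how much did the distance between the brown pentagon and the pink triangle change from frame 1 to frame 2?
-1.0

Distance in frame 1: 4.4. Distance in frame 2: 3.4.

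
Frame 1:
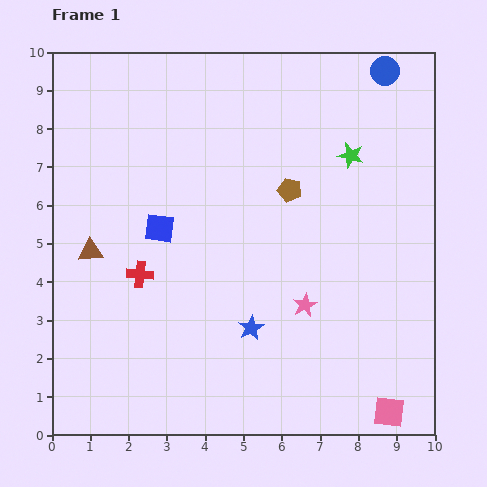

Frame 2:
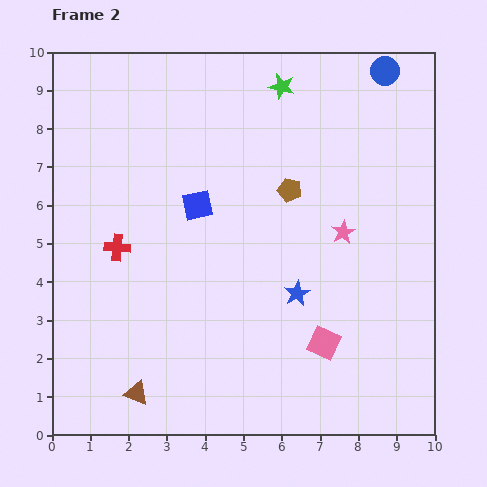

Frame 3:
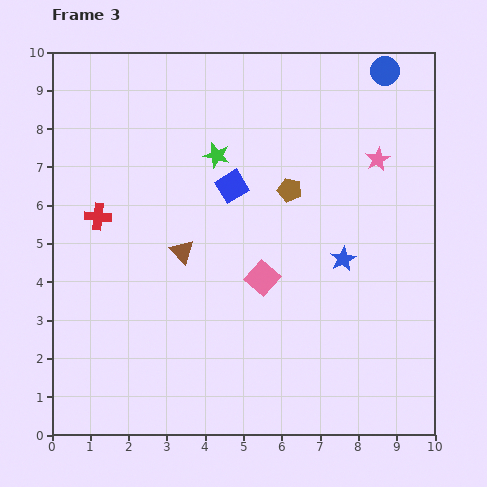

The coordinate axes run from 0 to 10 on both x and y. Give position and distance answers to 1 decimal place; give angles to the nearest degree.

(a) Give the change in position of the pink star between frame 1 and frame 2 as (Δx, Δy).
(1.0, 1.9)

The pink star was at (6.6, 3.4) in frame 1 and (7.6, 5.3) in frame 2.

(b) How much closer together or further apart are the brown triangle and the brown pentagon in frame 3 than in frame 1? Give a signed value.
-2.2

Distance in frame 1: 5.4. Distance in frame 3: 3.2.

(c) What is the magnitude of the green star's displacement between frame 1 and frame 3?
3.5

The green star moved from (7.8, 7.3) to (4.3, 7.3), a distance of √(3.5² + 0.0²) ≈ 3.5.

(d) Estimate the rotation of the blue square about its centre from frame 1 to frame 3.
39° counter-clockwise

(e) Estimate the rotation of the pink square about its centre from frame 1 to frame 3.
36° clockwise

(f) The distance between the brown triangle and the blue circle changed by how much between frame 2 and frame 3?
-3.5

Distance in frame 2: 10.6. Distance in frame 3: 7.1.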